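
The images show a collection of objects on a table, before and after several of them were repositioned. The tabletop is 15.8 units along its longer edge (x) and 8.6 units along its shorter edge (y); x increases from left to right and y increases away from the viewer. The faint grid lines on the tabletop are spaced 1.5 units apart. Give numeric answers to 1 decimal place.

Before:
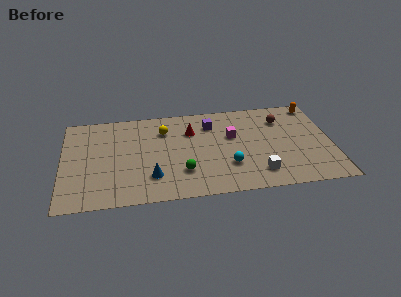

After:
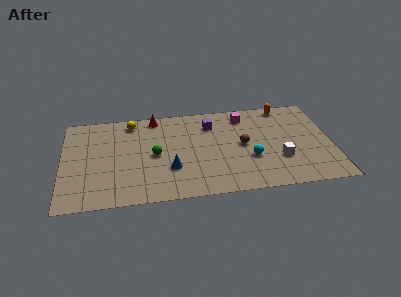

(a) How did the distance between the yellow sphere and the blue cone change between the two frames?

+0.8

Before: roughly 4.3 units apart; after: 5.1. That's 0.8 units further apart.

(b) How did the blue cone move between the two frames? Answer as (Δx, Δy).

(1.1, 0.6)

The blue cone started near (5.2, 2.2) and ended near (6.3, 2.8).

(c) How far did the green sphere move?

2.4

The green sphere was near (7.0, 2.4) before and (5.4, 4.2) after, so it travelled √(1.6² + 1.8²) ≈ 2.4 units.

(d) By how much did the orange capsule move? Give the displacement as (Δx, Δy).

(-1.8, 0.1)

The orange capsule started near (15.0, 7.6) and ended near (13.2, 7.7).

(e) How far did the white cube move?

1.7

The white cube moved from about (11.4, 1.7) to (12.7, 2.8), a distance of √(1.3² + 1.1²) ≈ 1.7.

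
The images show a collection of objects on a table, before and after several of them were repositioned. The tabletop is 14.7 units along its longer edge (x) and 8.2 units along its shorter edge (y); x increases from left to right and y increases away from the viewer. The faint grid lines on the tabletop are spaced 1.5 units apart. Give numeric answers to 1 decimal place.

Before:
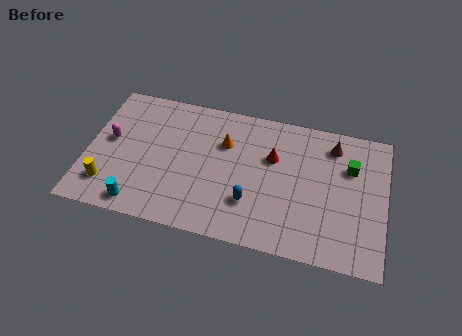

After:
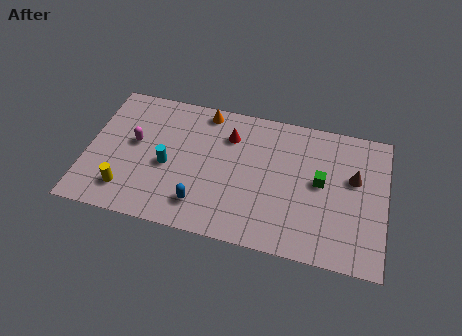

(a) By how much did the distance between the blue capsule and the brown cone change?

+2.3

They were about 5.7 units apart before and 8.0 after — 2.3 units further apart.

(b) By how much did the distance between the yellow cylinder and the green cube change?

-2.5

Before: roughly 12.3 units apart; after: 9.8. That's 2.5 units closer together.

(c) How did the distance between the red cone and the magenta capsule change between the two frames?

-3.2

Before: roughly 8.0 units apart; after: 4.8. That's 3.2 units closer together.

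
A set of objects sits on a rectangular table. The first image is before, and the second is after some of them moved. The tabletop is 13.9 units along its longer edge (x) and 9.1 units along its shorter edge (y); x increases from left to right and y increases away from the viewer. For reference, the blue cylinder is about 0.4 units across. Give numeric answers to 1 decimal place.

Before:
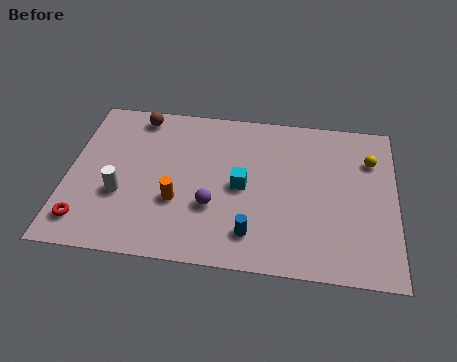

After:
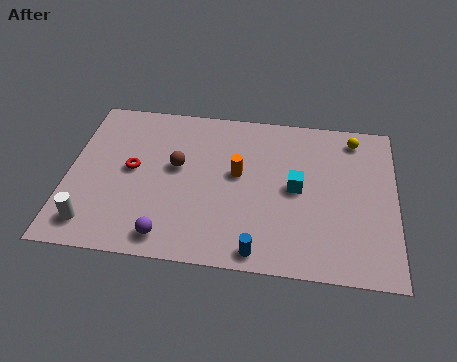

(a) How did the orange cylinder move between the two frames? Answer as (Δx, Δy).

(2.5, 1.9)

The orange cylinder started near (4.7, 3.2) and ended near (7.2, 5.1).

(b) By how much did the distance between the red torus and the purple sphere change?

-1.5

They were about 5.5 units apart before and 4.0 after — 1.5 units closer together.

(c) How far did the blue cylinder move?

0.9

From (7.9, 1.8) to (8.2, 0.9), the blue cylinder covered √(0.3² + 0.9²) ≈ 0.9 units.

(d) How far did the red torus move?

3.7

The red torus was near (0.9, 1.6) before and (2.7, 4.8) after, so it travelled √(1.8² + 3.2²) ≈ 3.7 units.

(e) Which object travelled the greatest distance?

the red torus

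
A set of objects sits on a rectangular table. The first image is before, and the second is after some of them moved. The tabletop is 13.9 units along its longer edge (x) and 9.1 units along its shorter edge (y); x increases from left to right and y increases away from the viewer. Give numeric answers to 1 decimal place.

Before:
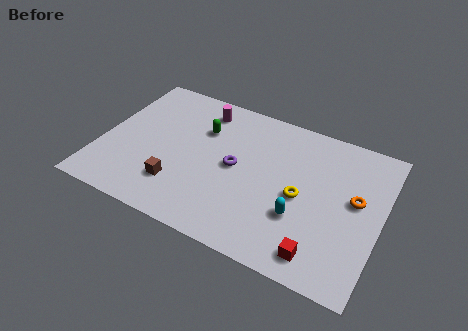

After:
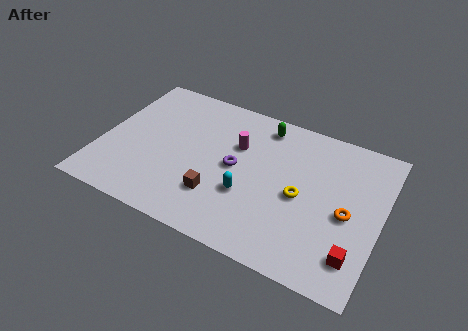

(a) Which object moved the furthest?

the green capsule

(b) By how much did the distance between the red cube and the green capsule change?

-0.3

The distance was about 8.2 in the first image and 7.9 in the second, so they moved 0.3 units closer together.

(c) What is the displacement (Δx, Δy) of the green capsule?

(2.9, 1.5)

From the two frames, the green capsule sits at roughly (4.8, 6.3) before and (7.7, 7.8) after.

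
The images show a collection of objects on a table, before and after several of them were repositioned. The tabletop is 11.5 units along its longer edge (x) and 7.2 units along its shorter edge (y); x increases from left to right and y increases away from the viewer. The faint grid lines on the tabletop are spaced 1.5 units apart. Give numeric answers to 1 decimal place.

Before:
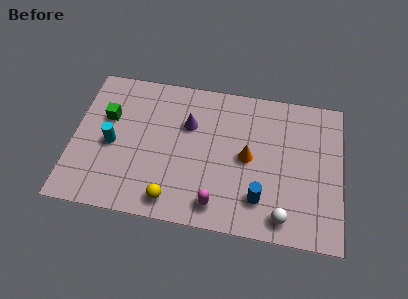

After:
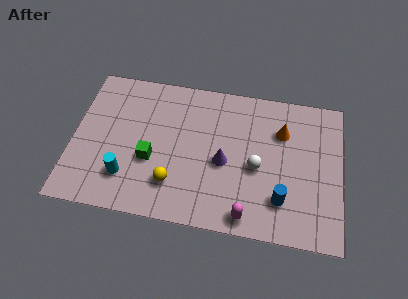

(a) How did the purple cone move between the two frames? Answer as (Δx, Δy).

(1.6, -1.6)

The purple cone was at about (4.9, 4.8) and moved to about (6.5, 3.2).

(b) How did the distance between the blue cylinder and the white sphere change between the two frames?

+0.6

Before: roughly 1.2 units apart; after: 1.8. That's 0.6 units further apart.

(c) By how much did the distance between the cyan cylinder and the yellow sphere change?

-1.5

They were about 3.5 units apart before and 2.0 after — 1.5 units closer together.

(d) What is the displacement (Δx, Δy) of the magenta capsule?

(1.3, -0.3)

From the two frames, the magenta capsule sits at roughly (6.3, 1.1) before and (7.6, 0.8) after.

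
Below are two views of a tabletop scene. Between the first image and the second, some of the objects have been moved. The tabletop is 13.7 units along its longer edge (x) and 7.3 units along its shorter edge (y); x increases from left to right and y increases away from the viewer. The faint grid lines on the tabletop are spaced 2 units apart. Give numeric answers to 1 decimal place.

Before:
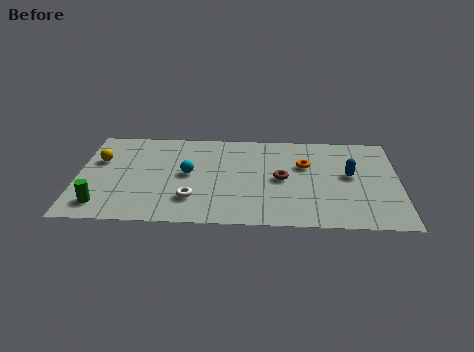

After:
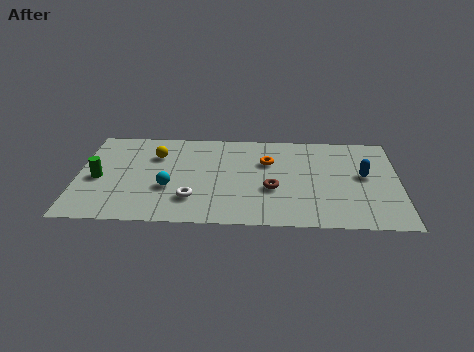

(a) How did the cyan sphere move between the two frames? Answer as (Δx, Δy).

(-0.8, -1.1)

The cyan sphere was at about (4.7, 3.8) and moved to about (3.9, 2.7).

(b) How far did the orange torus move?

1.6

The orange torus was near (9.7, 4.7) before and (8.1, 4.9) after, so it travelled √(1.6² + 0.2²) ≈ 1.6 units.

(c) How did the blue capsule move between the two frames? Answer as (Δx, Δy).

(0.6, 0.0)

The blue capsule started near (11.6, 4.0) and ended near (12.2, 4.0).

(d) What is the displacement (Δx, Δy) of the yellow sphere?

(2.4, 0.5)

From the two frames, the yellow sphere sits at roughly (0.9, 4.7) before and (3.3, 5.2) after.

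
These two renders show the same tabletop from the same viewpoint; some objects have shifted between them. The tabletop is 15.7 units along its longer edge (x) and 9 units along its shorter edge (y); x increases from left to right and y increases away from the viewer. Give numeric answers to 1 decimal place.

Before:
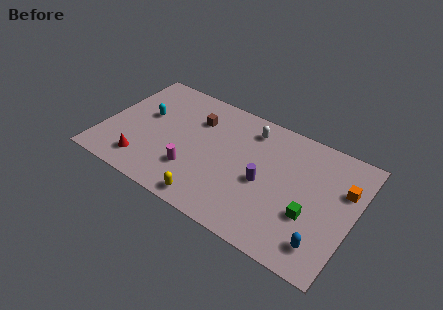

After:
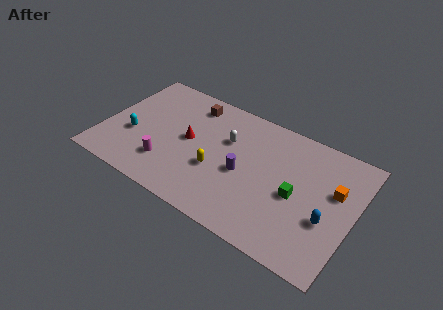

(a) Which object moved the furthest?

the red cone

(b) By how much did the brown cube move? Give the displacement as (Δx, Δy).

(-0.5, 1.0)

From the two frames, the brown cube sits at roughly (5.5, 6.5) before and (5.0, 7.5) after.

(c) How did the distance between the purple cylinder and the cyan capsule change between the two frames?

-0.9

Before: roughly 7.9 units apart; after: 7.0. That's 0.9 units closer together.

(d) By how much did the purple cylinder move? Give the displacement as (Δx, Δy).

(-1.3, 0.0)

The purple cylinder started near (10.2, 4.0) and ended near (8.9, 4.0).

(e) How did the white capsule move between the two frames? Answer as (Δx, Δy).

(-1.2, -1.5)

The white capsule started near (8.8, 7.4) and ended near (7.6, 5.9).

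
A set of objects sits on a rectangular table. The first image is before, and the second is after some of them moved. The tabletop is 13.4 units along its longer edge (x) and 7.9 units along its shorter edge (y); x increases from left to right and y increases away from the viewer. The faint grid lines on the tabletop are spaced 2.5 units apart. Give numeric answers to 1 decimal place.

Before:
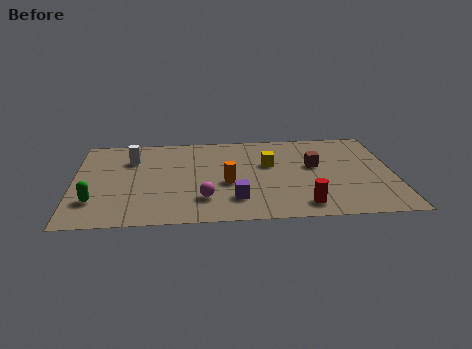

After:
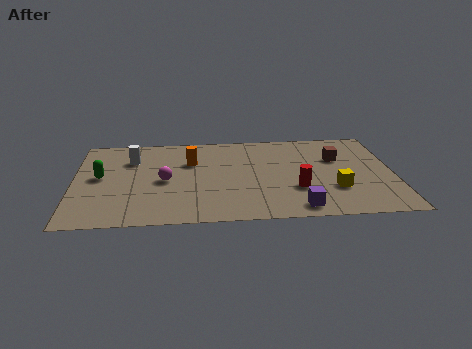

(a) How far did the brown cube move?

1.2

From (10.1, 4.6) to (11.1, 5.2), the brown cube covered √(1.0² + 0.6²) ≈ 1.2 units.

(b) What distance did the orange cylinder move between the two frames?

2.5

The orange cylinder moved from about (6.4, 3.3) to (4.9, 5.3), a distance of √(1.5² + 2.0²) ≈ 2.5.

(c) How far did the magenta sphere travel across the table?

2.3

The magenta sphere moved from about (5.4, 2.0) to (3.8, 3.7), a distance of √(1.6² + 1.7²) ≈ 2.3.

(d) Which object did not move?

the white cylinder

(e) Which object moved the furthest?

the yellow cube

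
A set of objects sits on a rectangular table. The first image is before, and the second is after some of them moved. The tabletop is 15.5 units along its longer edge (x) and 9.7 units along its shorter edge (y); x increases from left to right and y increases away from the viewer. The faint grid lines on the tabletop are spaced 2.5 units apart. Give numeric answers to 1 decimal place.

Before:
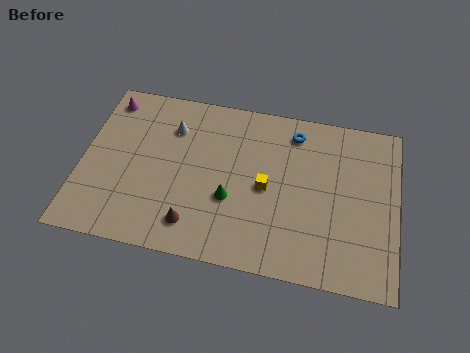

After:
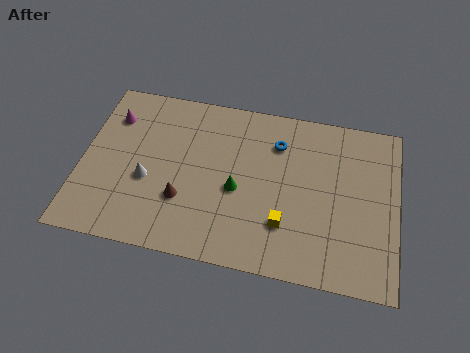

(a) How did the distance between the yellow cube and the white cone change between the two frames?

+1.4

Before: roughly 5.5 units apart; after: 6.9. That's 1.4 units further apart.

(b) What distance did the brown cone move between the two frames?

1.4

From (5.7, 1.8) to (5.1, 3.1), the brown cone covered √(0.6² + 1.3²) ≈ 1.4 units.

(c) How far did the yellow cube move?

2.1

From (9.1, 4.6) to (10.1, 2.7), the yellow cube covered √(1.0² + 1.9²) ≈ 2.1 units.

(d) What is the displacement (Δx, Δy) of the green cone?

(0.3, 0.6)

The green cone started near (7.4, 3.6) and ended near (7.7, 4.2).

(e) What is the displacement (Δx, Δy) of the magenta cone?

(0.3, -1.0)

The magenta cone was at about (1.0, 8.3) and moved to about (1.3, 7.3).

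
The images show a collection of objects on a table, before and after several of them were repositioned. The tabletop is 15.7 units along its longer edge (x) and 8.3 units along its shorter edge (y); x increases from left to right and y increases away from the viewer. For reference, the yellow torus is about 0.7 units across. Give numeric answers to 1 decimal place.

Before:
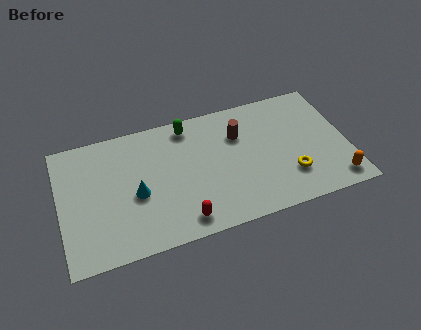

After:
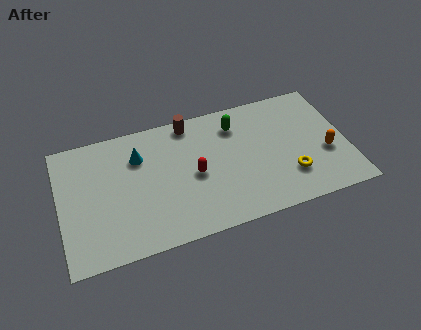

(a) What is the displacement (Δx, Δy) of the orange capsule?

(-0.3, 2.0)

From the two frames, the orange capsule sits at roughly (14.8, 1.2) before and (14.5, 3.2) after.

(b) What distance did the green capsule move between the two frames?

2.7

The green capsule was near (7.2, 7.2) before and (9.8, 6.5) after, so it travelled √(2.6² + 0.7²) ≈ 2.7 units.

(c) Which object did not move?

the yellow torus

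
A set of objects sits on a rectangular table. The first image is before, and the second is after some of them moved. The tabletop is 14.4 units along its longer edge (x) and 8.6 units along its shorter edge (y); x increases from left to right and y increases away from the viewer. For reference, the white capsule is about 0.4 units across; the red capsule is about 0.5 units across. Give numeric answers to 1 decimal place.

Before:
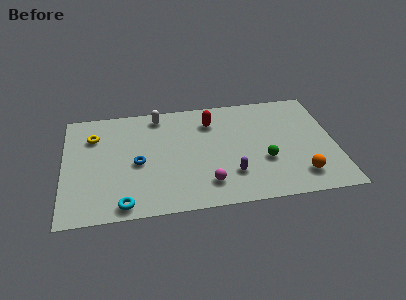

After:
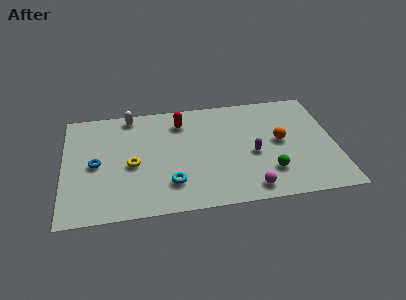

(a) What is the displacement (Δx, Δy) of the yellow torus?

(2.0, -2.5)

From the two frames, the yellow torus sits at roughly (1.6, 6.3) before and (3.6, 3.8) after.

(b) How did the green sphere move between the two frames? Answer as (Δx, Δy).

(0.2, -0.9)

The green sphere was at about (10.6, 3.1) and moved to about (10.8, 2.2).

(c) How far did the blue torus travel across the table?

2.2

The blue torus was near (3.9, 3.9) before and (1.7, 4.1) after, so it travelled √(2.2² + 0.2²) ≈ 2.2 units.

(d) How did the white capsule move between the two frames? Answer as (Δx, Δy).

(-1.5, 0.2)

The white capsule started near (5.1, 7.5) and ended near (3.6, 7.7).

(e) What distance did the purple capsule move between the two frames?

1.8

From (8.8, 2.3) to (10.0, 3.7), the purple capsule covered √(1.2² + 1.4²) ≈ 1.8 units.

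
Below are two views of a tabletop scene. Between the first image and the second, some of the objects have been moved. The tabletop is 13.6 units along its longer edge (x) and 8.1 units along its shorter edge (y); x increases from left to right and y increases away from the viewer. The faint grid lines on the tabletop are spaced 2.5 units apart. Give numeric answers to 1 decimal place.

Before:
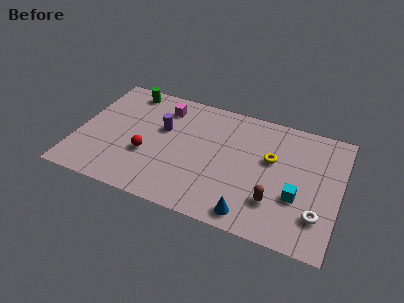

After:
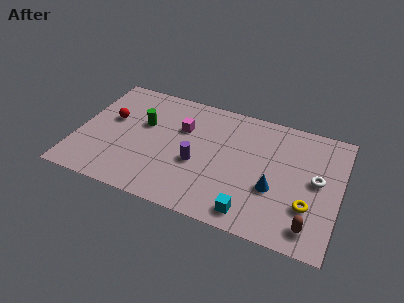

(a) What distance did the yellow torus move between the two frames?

3.2

From (10.0, 4.9) to (12.1, 2.5), the yellow torus covered √(2.1² + 2.4²) ≈ 3.2 units.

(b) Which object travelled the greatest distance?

the yellow torus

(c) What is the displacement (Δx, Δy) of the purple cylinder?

(2.0, -1.7)

The purple cylinder was at about (4.3, 5.0) and moved to about (6.3, 3.3).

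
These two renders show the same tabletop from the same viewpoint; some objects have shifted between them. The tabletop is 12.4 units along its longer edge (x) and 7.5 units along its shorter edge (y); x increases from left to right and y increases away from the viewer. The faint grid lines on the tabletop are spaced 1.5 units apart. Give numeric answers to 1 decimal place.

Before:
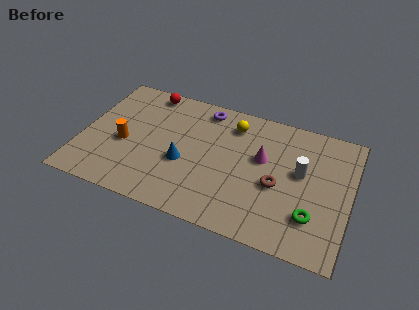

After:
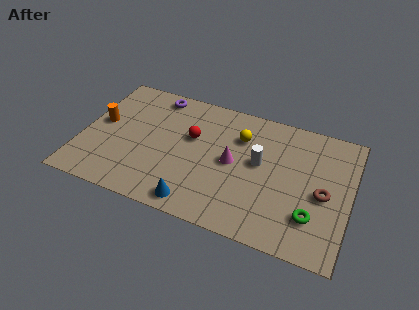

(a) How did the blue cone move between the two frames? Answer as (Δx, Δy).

(0.8, -2.1)

The blue cone started near (4.8, 3.0) and ended near (5.6, 0.9).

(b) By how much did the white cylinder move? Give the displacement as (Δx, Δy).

(-1.9, -0.1)

From the two frames, the white cylinder sits at roughly (10.1, 4.3) before and (8.2, 4.2) after.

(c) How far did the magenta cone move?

1.5

The magenta cone moved from about (8.3, 4.5) to (7.0, 3.8), a distance of √(1.3² + 0.7²) ≈ 1.5.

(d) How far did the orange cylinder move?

1.5

The orange cylinder moved from about (2.0, 3.2) to (0.8, 4.1), a distance of √(1.2² + 0.9²) ≈ 1.5.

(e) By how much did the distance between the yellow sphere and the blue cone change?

+1.2

Before: roughly 3.6 units apart; after: 4.8. That's 1.2 units further apart.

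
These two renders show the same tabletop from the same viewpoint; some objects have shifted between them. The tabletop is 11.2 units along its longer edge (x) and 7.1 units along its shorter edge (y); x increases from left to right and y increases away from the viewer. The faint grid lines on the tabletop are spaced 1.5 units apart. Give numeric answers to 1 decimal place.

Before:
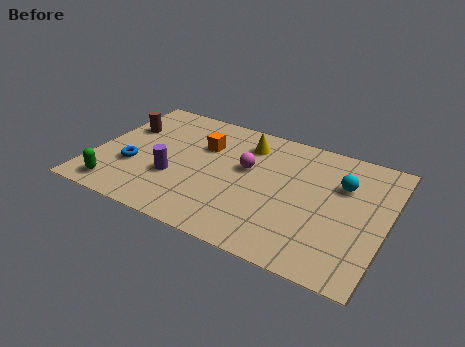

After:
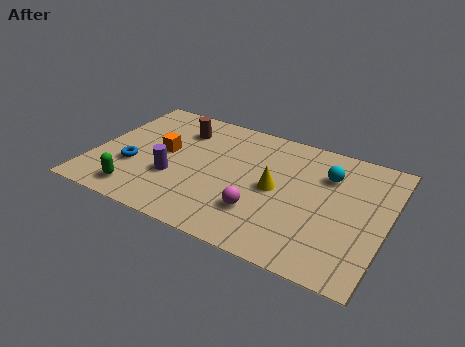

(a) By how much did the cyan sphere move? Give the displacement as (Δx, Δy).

(-0.6, 0.3)

The cyan sphere was at about (9.4, 4.8) and moved to about (8.8, 5.1).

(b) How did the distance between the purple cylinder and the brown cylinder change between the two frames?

-0.3

Before: roughly 3.2 units apart; after: 2.9. That's 0.3 units closer together.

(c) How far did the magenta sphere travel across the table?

2.3

From (5.8, 4.2) to (6.6, 2.0), the magenta sphere covered √(0.8² + 2.2²) ≈ 2.3 units.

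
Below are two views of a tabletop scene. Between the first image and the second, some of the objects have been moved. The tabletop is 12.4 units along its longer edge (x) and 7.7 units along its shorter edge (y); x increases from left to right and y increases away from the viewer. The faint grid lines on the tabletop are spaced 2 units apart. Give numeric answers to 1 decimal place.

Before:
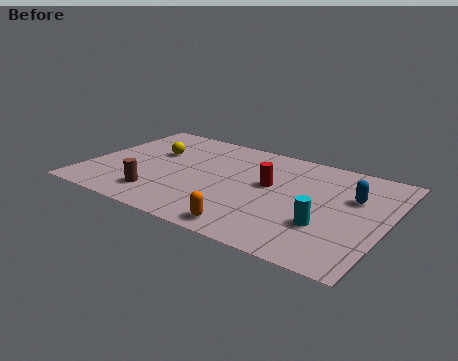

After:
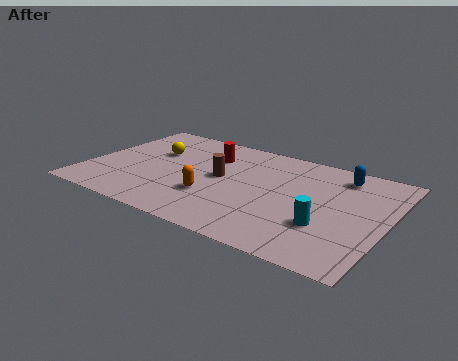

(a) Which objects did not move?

the yellow sphere and the cyan cylinder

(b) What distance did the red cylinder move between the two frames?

3.0

From (7.5, 4.4) to (4.8, 5.6), the red cylinder covered √(2.7² + 1.2²) ≈ 3.0 units.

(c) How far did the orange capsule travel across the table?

2.5

The orange capsule moved from about (7.3, 0.9) to (5.4, 2.5), a distance of √(1.9² + 1.6²) ≈ 2.5.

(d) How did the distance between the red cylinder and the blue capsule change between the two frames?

+2.0

Before: roughly 3.5 units apart; after: 5.5. That's 2.0 units further apart.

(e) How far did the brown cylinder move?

3.3

From (3.3, 1.6) to (5.5, 4.1), the brown cylinder covered √(2.2² + 2.5²) ≈ 3.3 units.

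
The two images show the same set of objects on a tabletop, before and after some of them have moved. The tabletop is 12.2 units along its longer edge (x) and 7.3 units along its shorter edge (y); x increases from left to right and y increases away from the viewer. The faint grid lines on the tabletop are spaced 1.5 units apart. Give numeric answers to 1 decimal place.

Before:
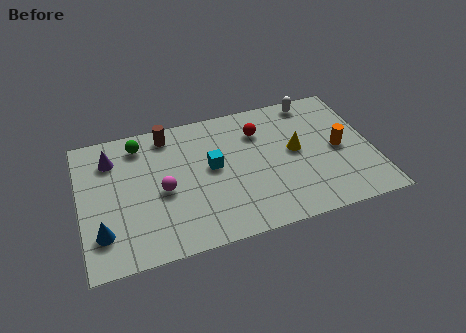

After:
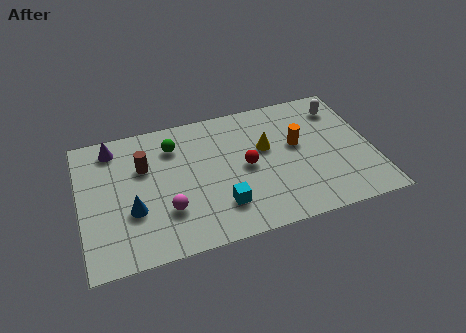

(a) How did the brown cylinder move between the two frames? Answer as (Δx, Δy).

(-1.1, -1.5)

From the two frames, the brown cylinder sits at roughly (3.8, 6.3) before and (2.7, 4.8) after.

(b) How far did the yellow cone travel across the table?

1.3

From (9.0, 3.9) to (7.8, 4.4), the yellow cone covered √(1.2² + 0.5²) ≈ 1.3 units.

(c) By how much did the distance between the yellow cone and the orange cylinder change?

-0.5

The distance was about 1.8 in the first image and 1.3 in the second, so they moved 0.5 units closer together.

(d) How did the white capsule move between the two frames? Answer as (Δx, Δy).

(1.1, -0.7)

From the two frames, the white capsule sits at roughly (10.0, 6.5) before and (11.1, 5.8) after.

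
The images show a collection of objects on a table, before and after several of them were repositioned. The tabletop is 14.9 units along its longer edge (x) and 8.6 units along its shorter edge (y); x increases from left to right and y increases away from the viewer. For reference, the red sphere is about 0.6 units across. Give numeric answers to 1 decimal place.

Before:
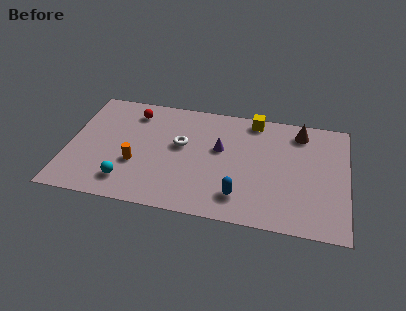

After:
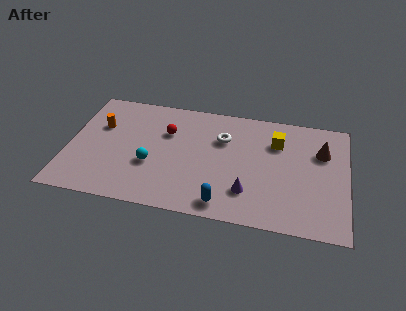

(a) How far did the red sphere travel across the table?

2.2

The red sphere moved from about (3.3, 7.0) to (5.2, 5.8), a distance of √(1.9² + 1.2²) ≈ 2.2.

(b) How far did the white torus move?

2.4

The white torus was near (6.0, 5.0) before and (8.2, 5.9) after, so it travelled √(2.2² + 0.9²) ≈ 2.4 units.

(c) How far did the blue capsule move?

1.1

The blue capsule was near (9.3, 1.8) before and (8.5, 1.1) after, so it travelled √(0.8² + 0.7²) ≈ 1.1 units.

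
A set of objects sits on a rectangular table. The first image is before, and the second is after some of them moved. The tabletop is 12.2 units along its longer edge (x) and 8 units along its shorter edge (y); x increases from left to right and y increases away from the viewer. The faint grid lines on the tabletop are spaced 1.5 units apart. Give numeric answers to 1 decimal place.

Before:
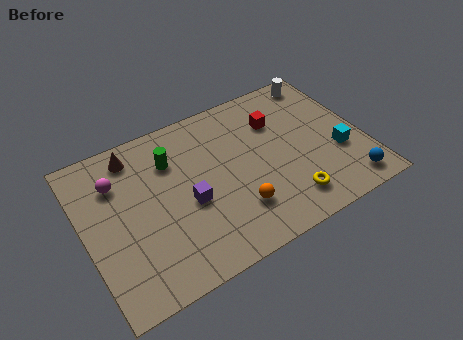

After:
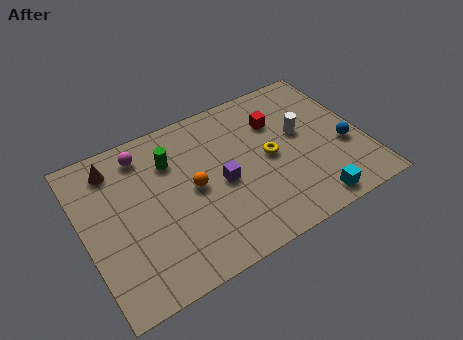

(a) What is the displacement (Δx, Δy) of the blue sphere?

(0.2, 2.0)

The blue sphere started near (11.1, 1.1) and ended near (11.3, 3.1).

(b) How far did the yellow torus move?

2.5

The yellow torus was near (8.5, 1.5) before and (8.1, 4.0) after, so it travelled √(0.4² + 2.5²) ≈ 2.5 units.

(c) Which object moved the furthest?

the white cylinder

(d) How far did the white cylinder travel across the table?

2.9

The white cylinder moved from about (11.0, 7.1) to (9.6, 4.6), a distance of √(1.4² + 2.5²) ≈ 2.9.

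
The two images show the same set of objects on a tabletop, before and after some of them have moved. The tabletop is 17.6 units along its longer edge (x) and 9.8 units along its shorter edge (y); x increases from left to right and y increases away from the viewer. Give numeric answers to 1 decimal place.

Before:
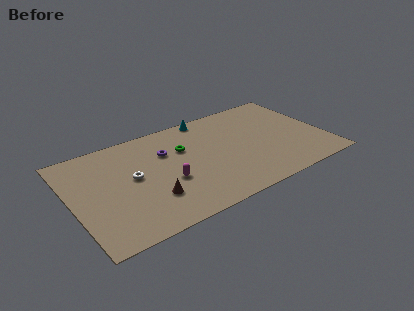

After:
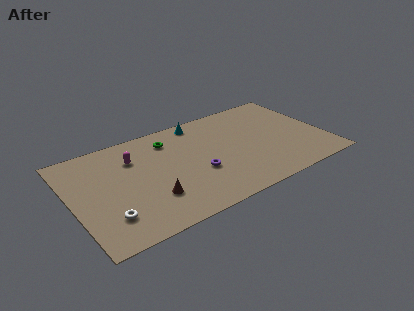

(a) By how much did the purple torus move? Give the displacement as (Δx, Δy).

(1.8, -3.0)

The purple torus started near (6.7, 6.7) and ended near (8.5, 3.7).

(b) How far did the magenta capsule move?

3.8

From (6.4, 3.8) to (4.5, 7.1), the magenta capsule covered √(1.9² + 3.3²) ≈ 3.8 units.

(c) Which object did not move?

the brown cone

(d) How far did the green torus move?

1.5

The green torus was near (7.9, 6.5) before and (7.1, 7.8) after, so it travelled √(0.8² + 1.3²) ≈ 1.5 units.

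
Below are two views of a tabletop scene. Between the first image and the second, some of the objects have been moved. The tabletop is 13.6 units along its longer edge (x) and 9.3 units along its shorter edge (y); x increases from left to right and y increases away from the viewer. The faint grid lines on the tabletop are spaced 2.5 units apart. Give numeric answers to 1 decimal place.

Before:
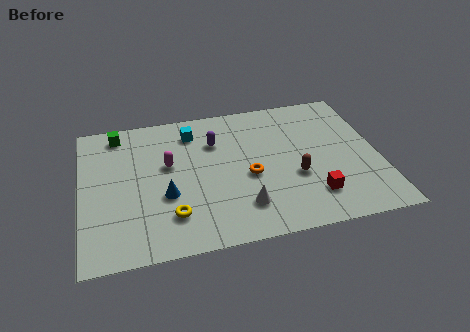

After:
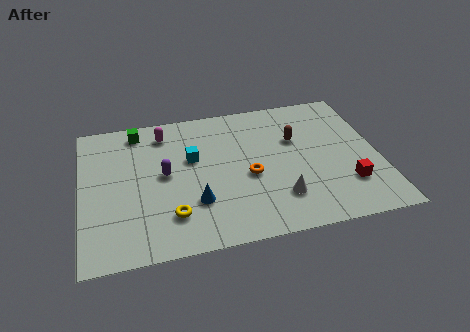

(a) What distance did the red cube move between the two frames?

1.6

The red cube moved from about (10.4, 2.1) to (12.0, 2.5), a distance of √(1.6² + 0.4²) ≈ 1.6.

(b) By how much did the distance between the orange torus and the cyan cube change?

-1.2

They were about 4.2 units apart before and 3.0 after — 1.2 units closer together.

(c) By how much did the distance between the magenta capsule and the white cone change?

+2.7

They were about 4.7 units apart before and 7.4 after — 2.7 units further apart.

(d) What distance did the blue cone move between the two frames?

1.5

The blue cone was near (3.8, 3.5) before and (5.1, 2.8) after, so it travelled √(1.3² + 0.7²) ≈ 1.5 units.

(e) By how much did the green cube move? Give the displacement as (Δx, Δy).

(0.9, 0.0)

From the two frames, the green cube sits at roughly (1.8, 8.1) before and (2.7, 8.1) after.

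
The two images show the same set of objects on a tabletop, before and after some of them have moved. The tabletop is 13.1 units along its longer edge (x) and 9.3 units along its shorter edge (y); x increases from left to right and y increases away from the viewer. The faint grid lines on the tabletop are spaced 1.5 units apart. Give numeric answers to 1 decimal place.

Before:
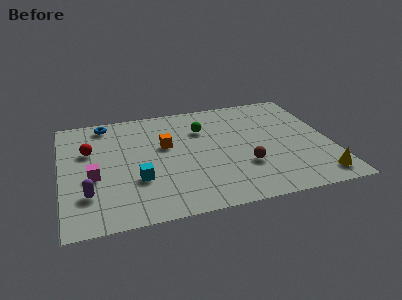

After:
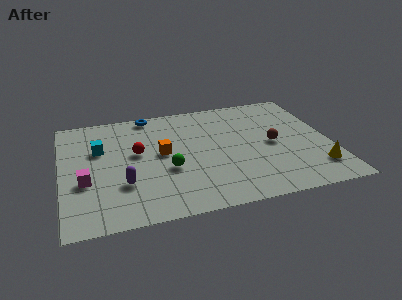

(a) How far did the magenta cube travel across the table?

0.5

From (1.5, 3.8) to (1.1, 3.5), the magenta cube covered √(0.4² + 0.3²) ≈ 0.5 units.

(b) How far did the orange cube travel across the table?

0.6

From (5.1, 5.6) to (4.9, 5.0), the orange cube covered √(0.2² + 0.6²) ≈ 0.6 units.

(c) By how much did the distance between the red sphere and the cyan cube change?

-1.7

The distance was about 3.6 in the first image and 1.9 in the second, so they moved 1.7 units closer together.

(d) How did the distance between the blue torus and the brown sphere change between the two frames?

-1.3

They were about 8.3 units apart before and 7.0 after — 1.3 units closer together.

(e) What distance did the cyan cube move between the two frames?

3.4

The cyan cube was near (3.6, 3.1) before and (1.9, 6.0) after, so it travelled √(1.7² + 2.9²) ≈ 3.4 units.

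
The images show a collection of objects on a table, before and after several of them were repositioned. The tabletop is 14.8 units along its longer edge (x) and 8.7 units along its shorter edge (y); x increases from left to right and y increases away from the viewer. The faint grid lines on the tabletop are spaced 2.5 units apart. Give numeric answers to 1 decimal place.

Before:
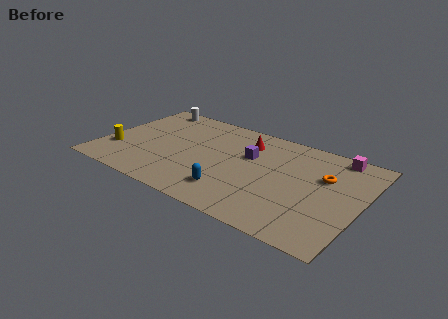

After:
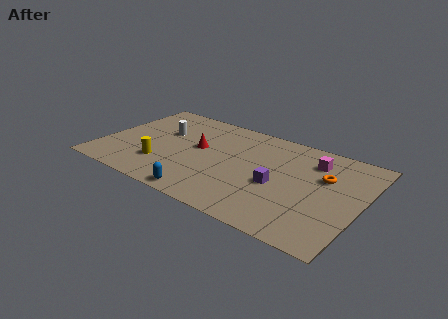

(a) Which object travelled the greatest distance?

the red cone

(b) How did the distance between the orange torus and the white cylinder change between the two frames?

-1.5

The distance was about 10.9 in the first image and 9.4 in the second, so they moved 1.5 units closer together.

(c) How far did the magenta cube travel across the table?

1.6

The magenta cube moved from about (13.0, 7.8) to (11.8, 6.7), a distance of √(1.2² + 1.1²) ≈ 1.6.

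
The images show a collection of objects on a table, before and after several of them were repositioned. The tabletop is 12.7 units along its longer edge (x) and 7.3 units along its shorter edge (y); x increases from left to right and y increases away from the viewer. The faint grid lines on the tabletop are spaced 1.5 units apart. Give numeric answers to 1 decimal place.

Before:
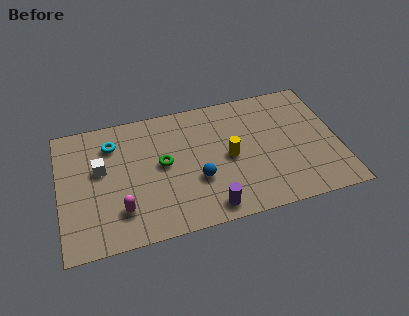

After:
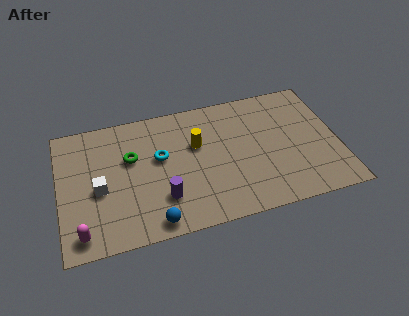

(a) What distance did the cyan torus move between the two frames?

2.5

The cyan torus moved from about (2.5, 5.6) to (4.6, 4.3), a distance of √(2.1² + 1.3²) ≈ 2.5.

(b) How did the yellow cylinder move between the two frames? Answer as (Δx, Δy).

(-1.4, 1.1)

From the two frames, the yellow cylinder sits at roughly (7.7, 3.5) before and (6.3, 4.6) after.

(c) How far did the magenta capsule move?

2.0

The magenta capsule moved from about (2.7, 1.8) to (0.9, 1.0), a distance of √(1.8² + 0.8²) ≈ 2.0.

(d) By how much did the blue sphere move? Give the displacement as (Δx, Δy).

(-2.1, -1.8)

The blue sphere was at about (6.2, 2.6) and moved to about (4.1, 0.8).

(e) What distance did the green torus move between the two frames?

1.6

The green torus moved from about (4.7, 3.9) to (3.3, 4.6), a distance of √(1.4² + 0.7²) ≈ 1.6.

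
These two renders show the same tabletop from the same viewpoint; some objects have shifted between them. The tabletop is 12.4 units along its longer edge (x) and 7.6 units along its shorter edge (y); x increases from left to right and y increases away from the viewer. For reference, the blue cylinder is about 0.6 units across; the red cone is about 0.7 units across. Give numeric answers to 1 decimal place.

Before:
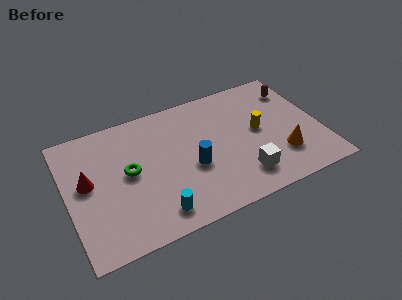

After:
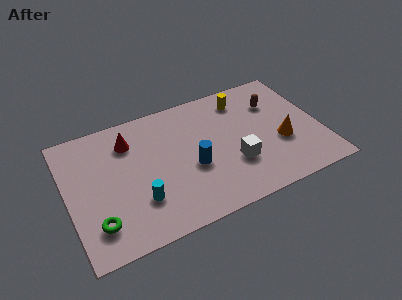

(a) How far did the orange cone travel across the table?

0.8

From (10.3, 2.1) to (10.4, 2.9), the orange cone covered √(0.1² + 0.8²) ≈ 0.8 units.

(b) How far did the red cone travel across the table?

2.7

The red cone moved from about (1.0, 4.2) to (3.2, 5.8), a distance of √(2.2² + 1.6²) ≈ 2.7.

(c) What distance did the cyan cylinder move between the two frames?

1.2

The cyan cylinder moved from about (4.0, 1.2) to (3.3, 2.2), a distance of √(0.7² + 1.0²) ≈ 1.2.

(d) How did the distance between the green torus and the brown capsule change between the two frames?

+1.2

The distance was about 8.7 in the first image and 9.9 in the second, so they moved 1.2 units further apart.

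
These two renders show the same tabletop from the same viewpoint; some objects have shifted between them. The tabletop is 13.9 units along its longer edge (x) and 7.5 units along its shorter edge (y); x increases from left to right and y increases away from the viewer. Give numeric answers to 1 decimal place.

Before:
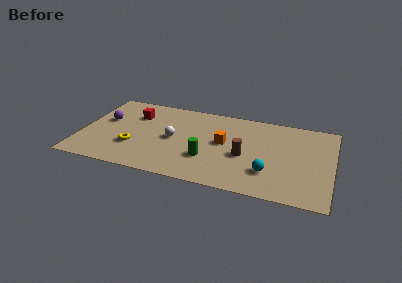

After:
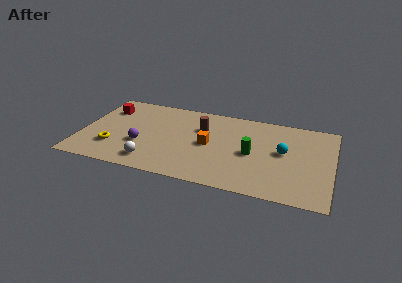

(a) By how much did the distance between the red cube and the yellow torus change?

+0.6

Before: roughly 3.0 units apart; after: 3.6. That's 0.6 units further apart.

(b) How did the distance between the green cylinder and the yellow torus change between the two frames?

+3.6

Before: roughly 4.1 units apart; after: 7.7. That's 3.6 units further apart.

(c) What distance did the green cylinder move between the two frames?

2.6

From (7.1, 2.4) to (9.5, 3.5), the green cylinder covered √(2.4² + 1.1²) ≈ 2.6 units.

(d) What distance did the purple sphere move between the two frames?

2.8

From (1.2, 4.5) to (3.4, 2.7), the purple sphere covered √(2.2² + 1.8²) ≈ 2.8 units.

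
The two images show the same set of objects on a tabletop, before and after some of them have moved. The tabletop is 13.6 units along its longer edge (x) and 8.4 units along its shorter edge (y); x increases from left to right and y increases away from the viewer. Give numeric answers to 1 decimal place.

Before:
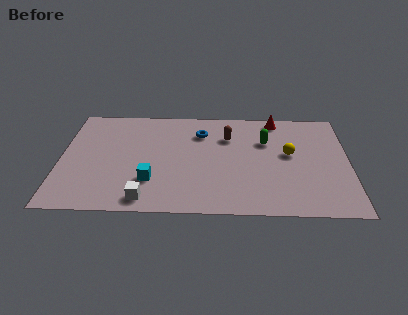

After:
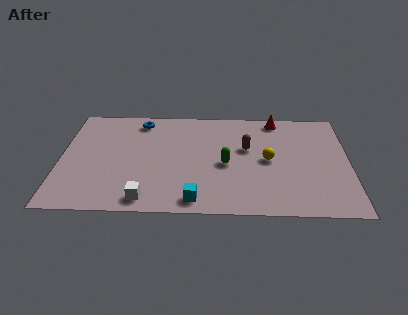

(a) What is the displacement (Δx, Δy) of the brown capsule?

(0.9, -0.9)

From the two frames, the brown capsule sits at roughly (7.9, 6.0) before and (8.8, 5.1) after.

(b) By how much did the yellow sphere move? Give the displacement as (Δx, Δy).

(-1.0, -0.5)

The yellow sphere was at about (10.8, 4.7) and moved to about (9.8, 4.2).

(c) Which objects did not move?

the red cone and the white cube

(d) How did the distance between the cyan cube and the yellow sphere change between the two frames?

-2.2

They were about 6.9 units apart before and 4.7 after — 2.2 units closer together.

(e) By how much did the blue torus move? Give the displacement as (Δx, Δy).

(-2.9, 0.9)

The blue torus started near (6.6, 6.3) and ended near (3.7, 7.2).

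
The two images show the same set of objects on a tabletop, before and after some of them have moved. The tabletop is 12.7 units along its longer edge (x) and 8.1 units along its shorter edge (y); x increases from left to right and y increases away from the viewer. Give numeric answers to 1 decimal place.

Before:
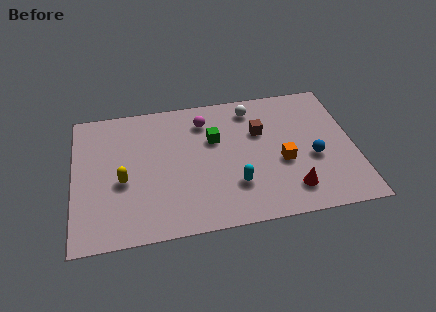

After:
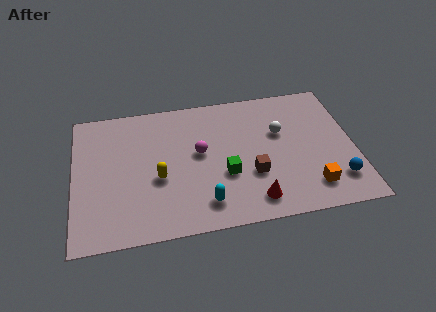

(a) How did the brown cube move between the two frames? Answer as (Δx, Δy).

(-0.5, -2.5)

The brown cube was at about (8.5, 5.3) and moved to about (8.0, 2.8).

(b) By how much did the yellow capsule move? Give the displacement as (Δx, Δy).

(1.6, -0.1)

From the two frames, the yellow capsule sits at roughly (2.2, 3.4) before and (3.8, 3.3) after.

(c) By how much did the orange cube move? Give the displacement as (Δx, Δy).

(1.2, -1.7)

The orange cube was at about (9.4, 3.3) and moved to about (10.6, 1.6).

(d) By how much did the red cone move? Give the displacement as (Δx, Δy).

(-1.7, -0.3)

The red cone was at about (9.7, 1.6) and moved to about (8.0, 1.3).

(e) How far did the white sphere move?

2.1

From (8.2, 6.8) to (9.4, 5.1), the white sphere covered √(1.2² + 1.7²) ≈ 2.1 units.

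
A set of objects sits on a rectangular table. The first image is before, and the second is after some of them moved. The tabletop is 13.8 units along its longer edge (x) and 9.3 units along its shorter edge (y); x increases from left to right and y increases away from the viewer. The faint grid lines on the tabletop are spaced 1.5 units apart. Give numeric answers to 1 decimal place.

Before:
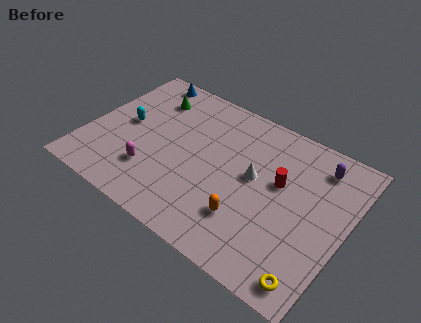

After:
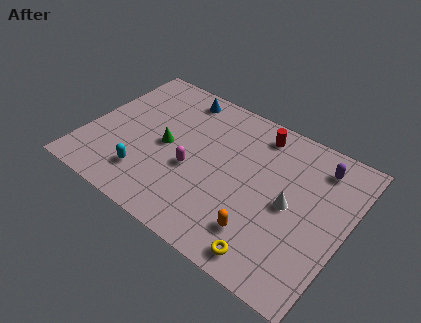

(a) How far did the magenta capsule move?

2.4

The magenta capsule was near (3.8, 2.5) before and (5.8, 3.8) after, so it travelled √(2.0² + 1.3²) ≈ 2.4 units.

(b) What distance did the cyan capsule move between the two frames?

3.2

From (1.9, 4.8) to (3.6, 2.1), the cyan capsule covered √(1.7² + 2.7²) ≈ 3.2 units.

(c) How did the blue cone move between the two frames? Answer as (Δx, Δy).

(2.1, -0.3)

From the two frames, the blue cone sits at roughly (2.1, 8.4) before and (4.2, 8.1) after.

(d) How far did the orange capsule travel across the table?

0.9

The orange capsule moved from about (9.0, 2.5) to (9.8, 2.1), a distance of √(0.8² + 0.4²) ≈ 0.9.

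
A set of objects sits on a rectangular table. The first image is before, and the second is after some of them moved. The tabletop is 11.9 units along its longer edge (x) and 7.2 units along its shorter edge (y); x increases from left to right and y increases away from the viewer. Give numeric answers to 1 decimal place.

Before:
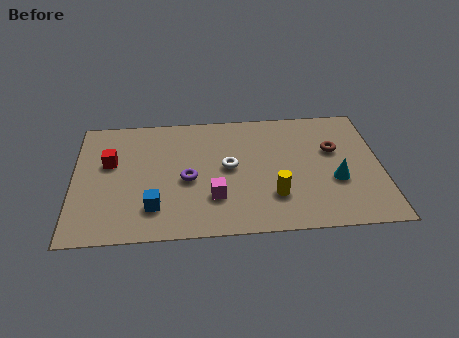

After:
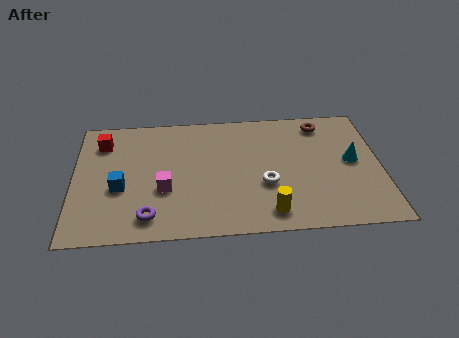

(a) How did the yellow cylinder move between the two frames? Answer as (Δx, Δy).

(-0.2, -0.9)

From the two frames, the yellow cylinder sits at roughly (7.7, 2.0) before and (7.5, 1.1) after.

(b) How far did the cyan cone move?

1.3

The cyan cone moved from about (10.1, 2.7) to (10.8, 3.8), a distance of √(0.7² + 1.1²) ≈ 1.3.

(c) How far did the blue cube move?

1.8

The blue cube moved from about (3.1, 1.7) to (1.8, 2.9), a distance of √(1.3² + 1.2²) ≈ 1.8.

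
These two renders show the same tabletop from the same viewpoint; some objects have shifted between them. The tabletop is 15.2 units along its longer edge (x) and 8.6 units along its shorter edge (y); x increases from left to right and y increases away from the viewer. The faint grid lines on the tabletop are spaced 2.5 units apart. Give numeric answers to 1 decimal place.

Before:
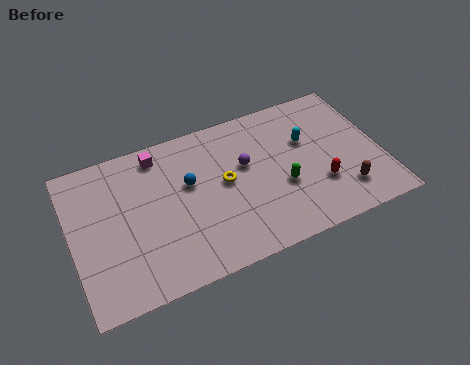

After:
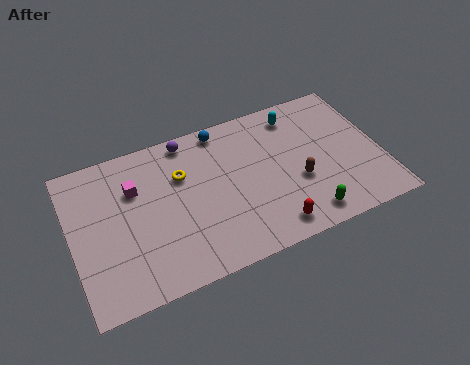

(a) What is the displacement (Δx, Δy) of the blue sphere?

(1.9, 2.5)

The blue sphere started near (5.8, 5.2) and ended near (7.7, 7.7).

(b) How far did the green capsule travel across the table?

2.3

The green capsule was near (10.2, 3.3) before and (11.1, 1.2) after, so it travelled √(0.9² + 2.1²) ≈ 2.3 units.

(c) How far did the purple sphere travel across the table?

3.6

The purple sphere was near (8.6, 5.2) before and (6.0, 7.7) after, so it travelled √(2.6² + 2.5²) ≈ 3.6 units.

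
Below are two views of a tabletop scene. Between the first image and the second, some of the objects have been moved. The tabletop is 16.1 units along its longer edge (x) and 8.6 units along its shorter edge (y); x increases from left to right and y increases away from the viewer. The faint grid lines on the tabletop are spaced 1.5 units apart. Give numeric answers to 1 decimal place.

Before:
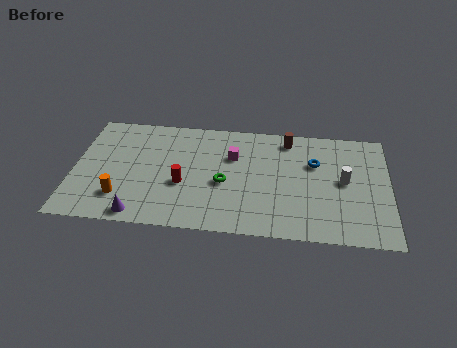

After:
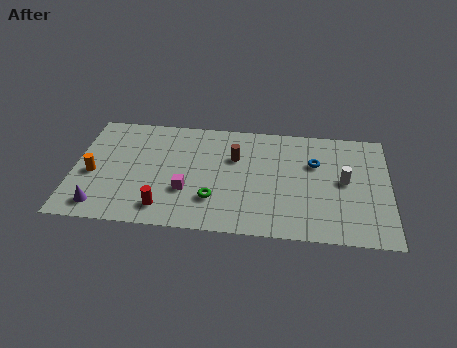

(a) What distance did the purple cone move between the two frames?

2.0

The purple cone moved from about (3.5, 0.9) to (1.5, 1.3), a distance of √(2.0² + 0.4²) ≈ 2.0.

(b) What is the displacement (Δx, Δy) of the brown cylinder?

(-2.7, -1.7)

The brown cylinder was at about (10.9, 7.4) and moved to about (8.2, 5.7).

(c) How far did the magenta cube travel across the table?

3.7

The magenta cube was near (8.1, 5.8) before and (5.8, 2.9) after, so it travelled √(2.3² + 2.9²) ≈ 3.7 units.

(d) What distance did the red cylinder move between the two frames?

2.1

The red cylinder was near (5.6, 3.4) before and (4.7, 1.5) after, so it travelled √(0.9² + 1.9²) ≈ 2.1 units.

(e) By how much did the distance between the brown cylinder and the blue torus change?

+1.9

They were about 2.2 units apart before and 4.1 after — 1.9 units further apart.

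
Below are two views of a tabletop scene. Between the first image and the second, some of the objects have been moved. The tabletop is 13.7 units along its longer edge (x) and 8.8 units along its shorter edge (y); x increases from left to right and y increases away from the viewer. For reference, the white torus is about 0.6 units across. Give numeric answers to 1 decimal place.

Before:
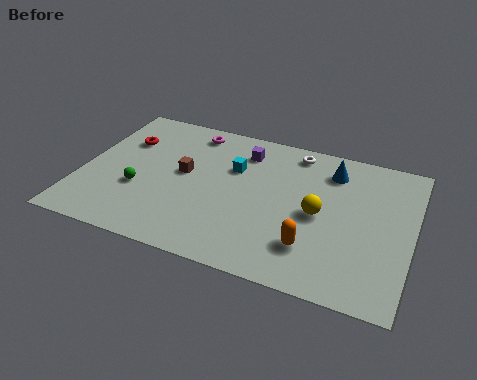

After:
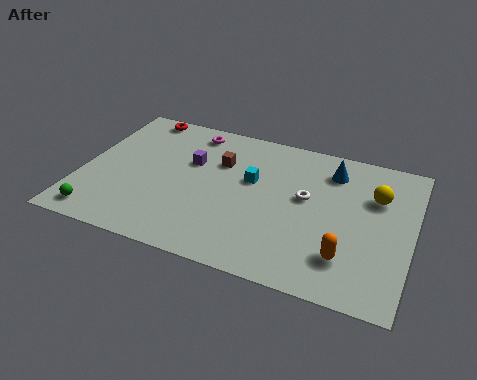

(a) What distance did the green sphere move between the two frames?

2.5

The green sphere moved from about (2.5, 3.2) to (1.1, 1.1), a distance of √(1.4² + 2.1²) ≈ 2.5.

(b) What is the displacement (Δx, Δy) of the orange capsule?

(1.4, -0.1)

The orange capsule was at about (9.8, 2.2) and moved to about (11.2, 2.1).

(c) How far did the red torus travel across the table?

1.9

The red torus moved from about (1.5, 6.1) to (1.9, 8.0), a distance of √(0.4² + 1.9²) ≈ 1.9.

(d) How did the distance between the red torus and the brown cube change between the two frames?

+1.2

The distance was about 3.0 in the first image and 4.2 in the second, so they moved 1.2 units further apart.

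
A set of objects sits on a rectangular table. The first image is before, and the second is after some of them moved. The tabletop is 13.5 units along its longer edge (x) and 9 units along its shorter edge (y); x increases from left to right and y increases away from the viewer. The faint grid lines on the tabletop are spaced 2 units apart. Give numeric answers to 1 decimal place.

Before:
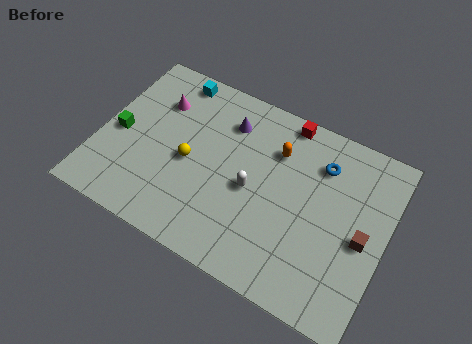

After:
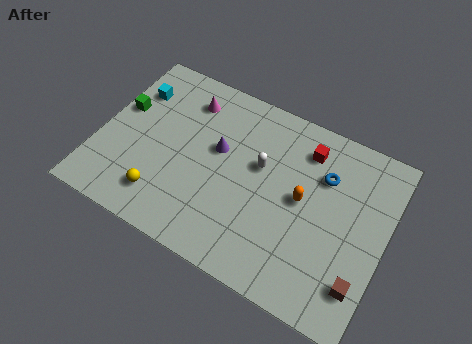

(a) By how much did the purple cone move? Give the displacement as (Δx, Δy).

(-0.2, -1.6)

From the two frames, the purple cone sits at roughly (5.7, 6.9) before and (5.5, 5.3) after.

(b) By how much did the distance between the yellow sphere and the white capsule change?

+2.5

They were about 3.0 units apart before and 5.5 after — 2.5 units further apart.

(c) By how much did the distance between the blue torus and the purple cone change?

+0.5

They were about 4.5 units apart before and 5.0 after — 0.5 units further apart.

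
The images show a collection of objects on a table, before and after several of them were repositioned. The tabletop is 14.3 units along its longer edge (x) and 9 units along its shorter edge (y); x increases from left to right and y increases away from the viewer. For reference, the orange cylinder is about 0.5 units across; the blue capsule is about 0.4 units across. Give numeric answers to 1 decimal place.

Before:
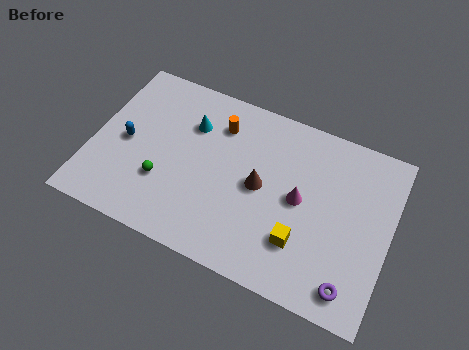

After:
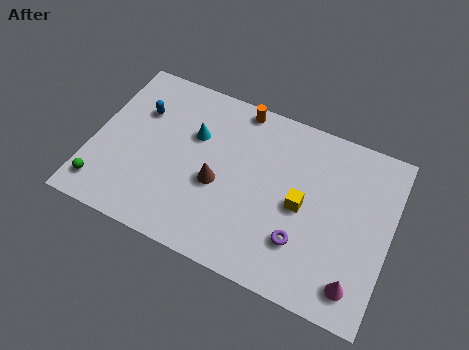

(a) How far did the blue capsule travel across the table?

1.9

The blue capsule was near (1.6, 4.3) before and (2.0, 6.2) after, so it travelled √(0.4² + 1.9²) ≈ 1.9 units.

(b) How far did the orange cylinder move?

1.5

The orange cylinder moved from about (5.8, 6.9) to (6.6, 8.2), a distance of √(0.8² + 1.3²) ≈ 1.5.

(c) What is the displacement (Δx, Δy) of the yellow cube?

(-0.2, 1.8)

From the two frames, the yellow cube sits at roughly (10.3, 2.5) before and (10.1, 4.3) after.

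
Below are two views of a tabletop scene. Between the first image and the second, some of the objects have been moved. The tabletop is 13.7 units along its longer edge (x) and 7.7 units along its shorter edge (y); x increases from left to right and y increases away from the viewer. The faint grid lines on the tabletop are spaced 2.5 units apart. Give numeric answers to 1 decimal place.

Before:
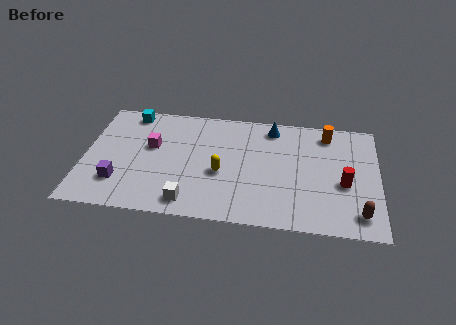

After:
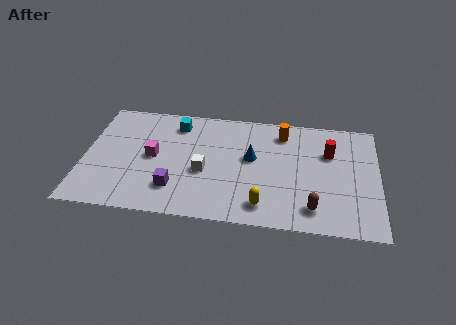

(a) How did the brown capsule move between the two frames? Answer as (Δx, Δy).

(-2.1, 0.1)

The brown capsule started near (12.8, 1.3) and ended near (10.7, 1.4).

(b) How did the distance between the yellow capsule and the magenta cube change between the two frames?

+2.2

Before: roughly 3.6 units apart; after: 5.8. That's 2.2 units further apart.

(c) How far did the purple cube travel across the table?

2.6

From (1.7, 2.0) to (4.3, 1.9), the purple cube covered √(2.6² + 0.1²) ≈ 2.6 units.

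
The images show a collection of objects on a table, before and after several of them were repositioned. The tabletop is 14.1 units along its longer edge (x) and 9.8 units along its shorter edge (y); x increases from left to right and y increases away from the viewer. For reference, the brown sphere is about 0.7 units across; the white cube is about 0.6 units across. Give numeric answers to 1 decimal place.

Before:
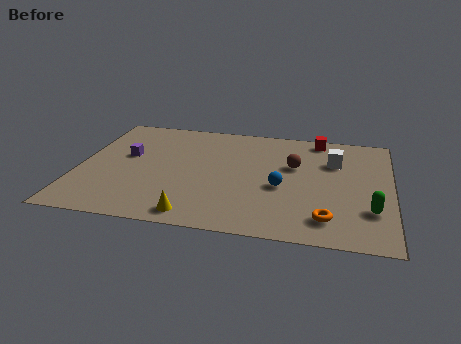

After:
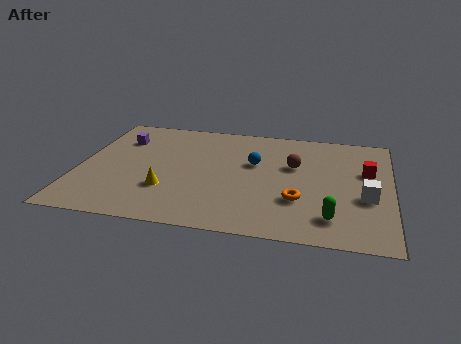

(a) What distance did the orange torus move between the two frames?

1.8

The orange torus was near (11.3, 1.8) before and (10.0, 3.1) after, so it travelled √(1.3² + 1.3²) ≈ 1.8 units.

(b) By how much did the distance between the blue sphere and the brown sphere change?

-0.3

Before: roughly 2.1 units apart; after: 1.8. That's 0.3 units closer together.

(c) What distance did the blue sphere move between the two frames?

2.3

The blue sphere was near (9.2, 4.1) before and (7.9, 6.0) after, so it travelled √(1.3² + 1.9²) ≈ 2.3 units.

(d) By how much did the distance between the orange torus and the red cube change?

-2.8

The distance was about 7.0 in the first image and 4.2 in the second, so they moved 2.8 units closer together.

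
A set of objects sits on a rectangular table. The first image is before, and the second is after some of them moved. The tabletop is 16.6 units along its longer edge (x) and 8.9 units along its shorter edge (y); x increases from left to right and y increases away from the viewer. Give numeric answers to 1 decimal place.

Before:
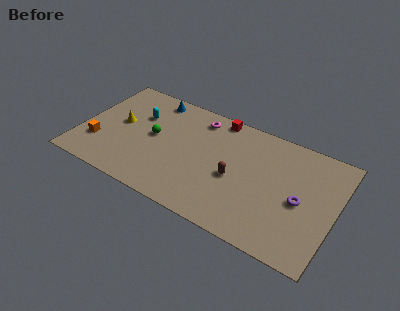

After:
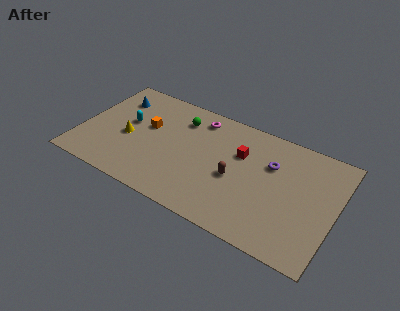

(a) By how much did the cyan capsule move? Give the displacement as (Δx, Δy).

(-0.6, -0.9)

The cyan capsule started near (3.5, 6.0) and ended near (2.9, 5.1).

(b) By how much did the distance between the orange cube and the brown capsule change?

-2.8

Before: roughly 9.0 units apart; after: 6.2. That's 2.8 units closer together.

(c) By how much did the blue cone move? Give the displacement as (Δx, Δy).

(-2.4, -1.0)

From the two frames, the blue cone sits at roughly (4.2, 7.8) before and (1.8, 6.8) after.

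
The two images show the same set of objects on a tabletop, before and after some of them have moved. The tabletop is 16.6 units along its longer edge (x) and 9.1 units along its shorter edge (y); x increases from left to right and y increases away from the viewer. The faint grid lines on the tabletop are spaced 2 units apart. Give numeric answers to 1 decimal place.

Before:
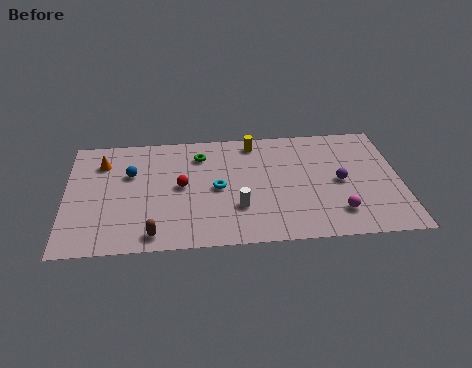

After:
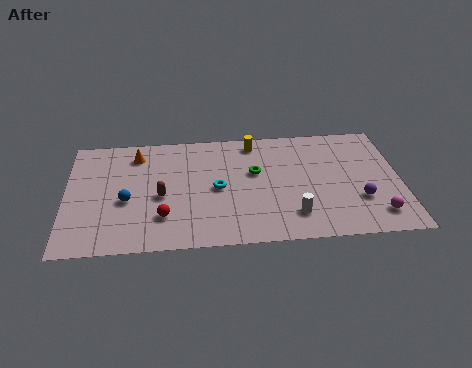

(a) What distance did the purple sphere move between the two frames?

1.7

The purple sphere was near (13.6, 4.4) before and (14.5, 2.9) after, so it travelled √(0.9² + 1.5²) ≈ 1.7 units.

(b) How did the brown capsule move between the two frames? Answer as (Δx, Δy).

(0.4, 2.9)

From the two frames, the brown capsule sits at roughly (4.3, 1.1) before and (4.7, 4.0) after.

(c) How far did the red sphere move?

2.5

The red sphere was near (5.7, 4.7) before and (4.8, 2.4) after, so it travelled √(0.9² + 2.3²) ≈ 2.5 units.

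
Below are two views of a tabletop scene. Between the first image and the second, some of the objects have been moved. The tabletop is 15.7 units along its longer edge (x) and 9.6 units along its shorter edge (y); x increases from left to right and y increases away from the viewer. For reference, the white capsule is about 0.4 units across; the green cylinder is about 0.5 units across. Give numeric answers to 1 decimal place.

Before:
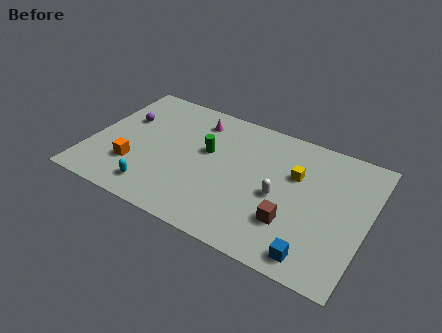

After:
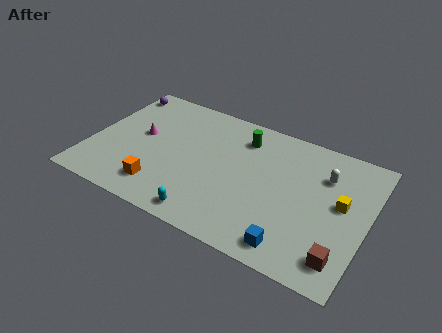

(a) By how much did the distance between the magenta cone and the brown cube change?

+4.5

They were about 7.9 units apart before and 12.4 after — 4.5 units further apart.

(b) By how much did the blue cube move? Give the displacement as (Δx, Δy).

(-1.2, 0.1)

The blue cube was at about (13.2, 1.2) and moved to about (12.0, 1.3).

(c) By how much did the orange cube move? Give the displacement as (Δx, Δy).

(1.7, -0.9)

The orange cube was at about (2.7, 2.8) and moved to about (4.4, 1.9).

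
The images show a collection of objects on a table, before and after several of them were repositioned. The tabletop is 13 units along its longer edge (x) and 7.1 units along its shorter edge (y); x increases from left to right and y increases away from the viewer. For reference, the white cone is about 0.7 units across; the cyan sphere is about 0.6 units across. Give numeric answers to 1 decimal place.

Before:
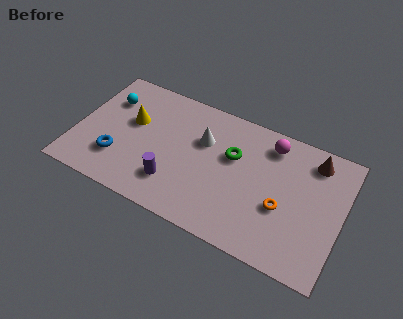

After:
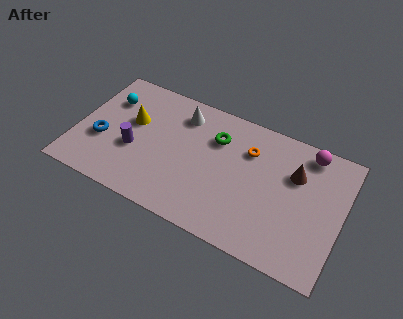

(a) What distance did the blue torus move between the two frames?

1.1

From (2.2, 2.0) to (1.3, 2.7), the blue torus covered √(0.9² + 0.7²) ≈ 1.1 units.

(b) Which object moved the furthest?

the orange torus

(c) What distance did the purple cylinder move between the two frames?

2.3

The purple cylinder was near (5.0, 1.8) before and (2.9, 2.8) after, so it travelled √(2.1² + 1.0²) ≈ 2.3 units.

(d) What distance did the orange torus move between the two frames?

3.0

From (10.2, 2.8) to (8.3, 5.1), the orange torus covered √(1.9² + 2.3²) ≈ 3.0 units.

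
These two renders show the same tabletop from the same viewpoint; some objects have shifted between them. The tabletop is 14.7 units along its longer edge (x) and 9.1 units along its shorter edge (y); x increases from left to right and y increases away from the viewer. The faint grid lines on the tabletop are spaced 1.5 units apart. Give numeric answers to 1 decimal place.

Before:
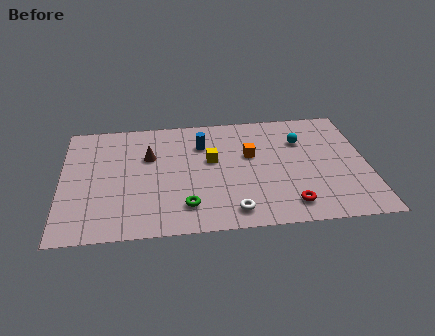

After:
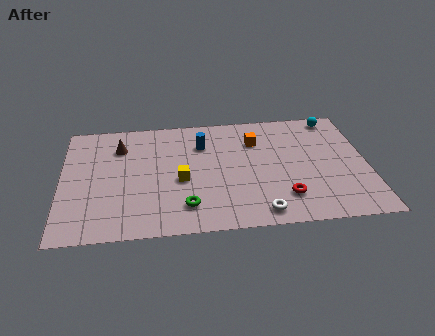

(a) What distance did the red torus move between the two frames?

0.6

The red torus moved from about (10.8, 1.5) to (10.6, 2.1), a distance of √(0.2² + 0.6²) ≈ 0.6.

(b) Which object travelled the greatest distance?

the cyan sphere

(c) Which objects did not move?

the green torus and the blue cylinder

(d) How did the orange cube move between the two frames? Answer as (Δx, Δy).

(0.3, 1.1)

The orange cube started near (9.1, 5.5) and ended near (9.4, 6.6).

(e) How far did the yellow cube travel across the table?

2.1

The yellow cube was near (7.2, 5.3) before and (5.7, 3.9) after, so it travelled √(1.5² + 1.4²) ≈ 2.1 units.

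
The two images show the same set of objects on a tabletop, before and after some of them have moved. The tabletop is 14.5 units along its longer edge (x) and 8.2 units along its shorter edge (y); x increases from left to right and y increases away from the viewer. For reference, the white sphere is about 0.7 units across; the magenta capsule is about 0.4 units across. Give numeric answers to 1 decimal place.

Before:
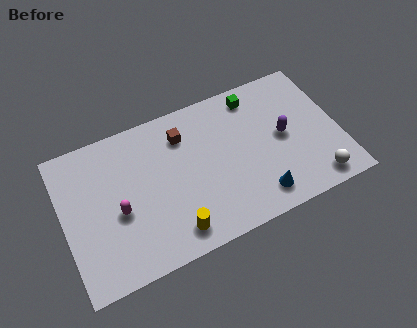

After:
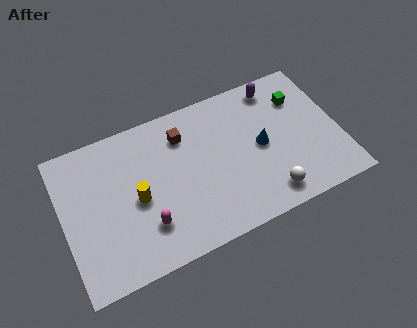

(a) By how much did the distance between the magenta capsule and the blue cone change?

-0.8

They were about 7.4 units apart before and 6.6 after — 0.8 units closer together.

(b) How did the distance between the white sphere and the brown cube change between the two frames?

-1.9

The distance was about 8.2 in the first image and 6.3 in the second, so they moved 1.9 units closer together.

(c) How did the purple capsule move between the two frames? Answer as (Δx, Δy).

(0.0, 2.9)

From the two frames, the purple capsule sits at roughly (11.6, 4.2) before and (11.6, 7.1) after.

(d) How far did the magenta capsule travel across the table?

1.8

The magenta capsule was near (2.8, 3.5) before and (4.1, 2.2) after, so it travelled √(1.3² + 1.3²) ≈ 1.8 units.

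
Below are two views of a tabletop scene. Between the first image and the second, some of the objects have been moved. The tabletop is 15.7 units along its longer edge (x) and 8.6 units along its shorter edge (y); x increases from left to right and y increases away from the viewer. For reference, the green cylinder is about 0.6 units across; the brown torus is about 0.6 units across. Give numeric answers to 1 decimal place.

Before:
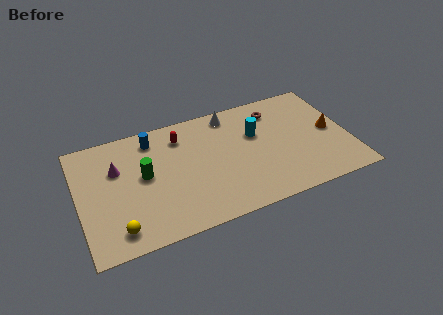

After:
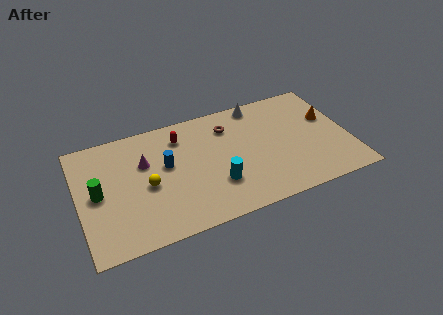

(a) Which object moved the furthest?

the cyan cylinder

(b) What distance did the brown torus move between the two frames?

2.8

The brown torus moved from about (11.7, 6.9) to (8.9, 6.6), a distance of √(2.8² + 0.3²) ≈ 2.8.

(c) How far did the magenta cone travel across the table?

1.6

The magenta cone was near (2.3, 5.7) before and (3.9, 5.6) after, so it travelled √(1.6² + 0.1²) ≈ 1.6 units.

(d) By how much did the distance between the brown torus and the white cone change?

-0.5

They were about 2.7 units apart before and 2.2 after — 0.5 units closer together.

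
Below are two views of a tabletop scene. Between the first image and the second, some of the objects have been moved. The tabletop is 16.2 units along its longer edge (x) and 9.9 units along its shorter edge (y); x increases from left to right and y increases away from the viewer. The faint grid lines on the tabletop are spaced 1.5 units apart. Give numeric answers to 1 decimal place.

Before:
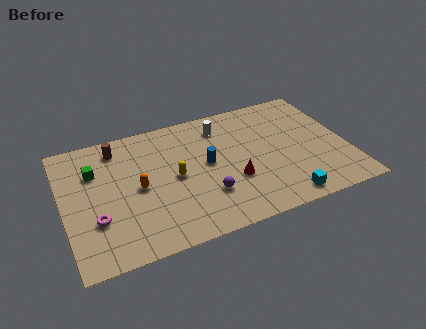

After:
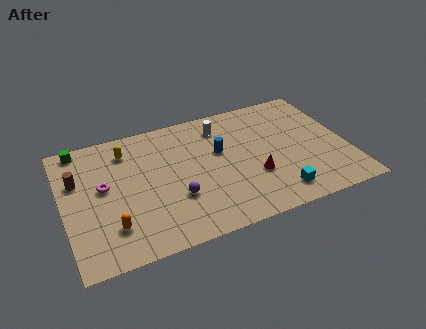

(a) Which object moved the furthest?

the yellow capsule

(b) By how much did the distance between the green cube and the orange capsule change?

+3.6

Before: roughly 3.1 units apart; after: 6.7. That's 3.6 units further apart.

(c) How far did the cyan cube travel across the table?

0.6

From (12.1, 1.1) to (11.8, 1.6), the cyan cube covered √(0.3² + 0.5²) ≈ 0.6 units.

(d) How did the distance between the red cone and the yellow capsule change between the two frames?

+4.7

The distance was about 3.5 in the first image and 8.2 in the second, so they moved 4.7 units further apart.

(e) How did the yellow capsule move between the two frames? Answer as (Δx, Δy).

(-2.5, 3.0)

From the two frames, the yellow capsule sits at roughly (6.3, 4.9) before and (3.8, 7.9) after.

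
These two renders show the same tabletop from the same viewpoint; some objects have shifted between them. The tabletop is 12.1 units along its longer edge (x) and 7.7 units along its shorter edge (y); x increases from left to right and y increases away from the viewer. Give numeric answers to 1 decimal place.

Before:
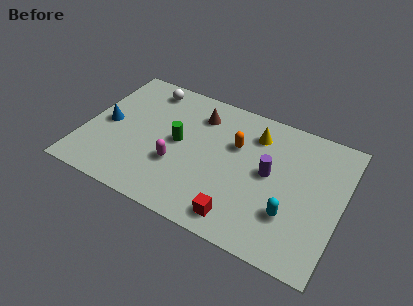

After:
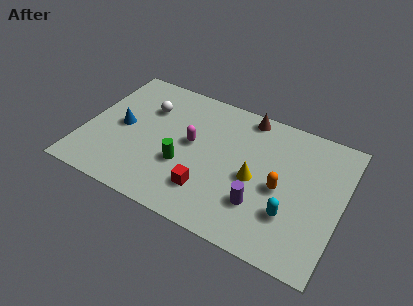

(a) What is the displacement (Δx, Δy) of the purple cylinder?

(-0.2, -1.9)

From the two frames, the purple cylinder sits at roughly (8.7, 4.1) before and (8.5, 2.2) after.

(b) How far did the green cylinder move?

1.3

From (4.4, 4.0) to (4.8, 2.8), the green cylinder covered √(0.4² + 1.2²) ≈ 1.3 units.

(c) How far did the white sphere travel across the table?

1.2

The white sphere was near (2.5, 6.6) before and (2.7, 5.4) after, so it travelled √(0.2² + 1.2²) ≈ 1.2 units.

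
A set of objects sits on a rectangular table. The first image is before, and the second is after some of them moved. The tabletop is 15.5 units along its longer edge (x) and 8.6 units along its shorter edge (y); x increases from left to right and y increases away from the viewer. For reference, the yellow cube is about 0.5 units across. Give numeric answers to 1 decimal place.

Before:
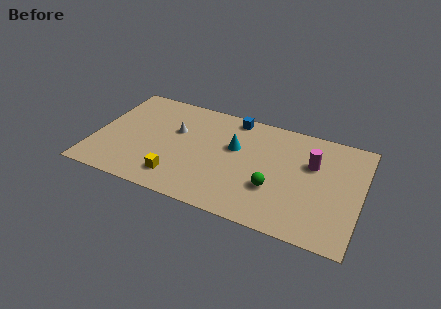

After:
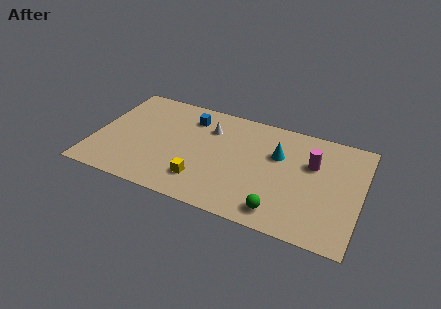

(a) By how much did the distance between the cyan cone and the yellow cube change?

+0.8

The distance was about 4.7 in the first image and 5.5 in the second, so they moved 0.8 units further apart.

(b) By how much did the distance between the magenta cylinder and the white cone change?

-1.9

Before: roughly 8.0 units apart; after: 6.1. That's 1.9 units closer together.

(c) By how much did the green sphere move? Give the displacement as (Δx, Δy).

(0.5, -1.6)

The green sphere was at about (10.6, 2.9) and moved to about (11.1, 1.3).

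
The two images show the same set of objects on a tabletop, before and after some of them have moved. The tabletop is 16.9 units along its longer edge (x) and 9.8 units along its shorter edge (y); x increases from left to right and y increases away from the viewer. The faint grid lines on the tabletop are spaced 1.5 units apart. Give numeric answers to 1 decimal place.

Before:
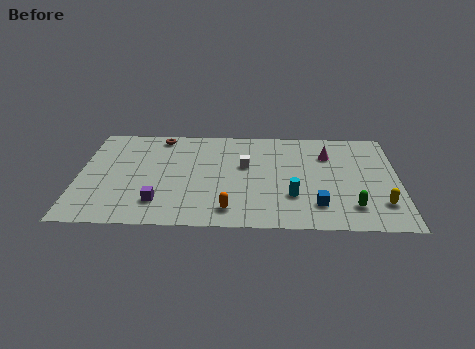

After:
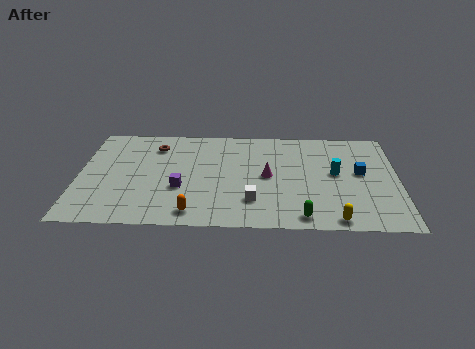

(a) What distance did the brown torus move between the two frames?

1.0

The brown torus moved from about (4.2, 8.7) to (4.0, 7.7), a distance of √(0.2² + 1.0²) ≈ 1.0.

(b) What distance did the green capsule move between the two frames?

2.8

The green capsule moved from about (14.4, 2.1) to (11.8, 1.1), a distance of √(2.6² + 1.0²) ≈ 2.8.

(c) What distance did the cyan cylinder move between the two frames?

3.3

The cyan cylinder was near (11.3, 3.0) before and (13.6, 5.3) after, so it travelled √(2.3² + 2.3²) ≈ 3.3 units.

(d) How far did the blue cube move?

3.9

From (12.6, 2.2) to (14.9, 5.4), the blue cube covered √(2.3² + 3.2²) ≈ 3.9 units.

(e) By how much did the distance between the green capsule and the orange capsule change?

-0.7

Before: roughly 6.4 units apart; after: 5.7. That's 0.7 units closer together.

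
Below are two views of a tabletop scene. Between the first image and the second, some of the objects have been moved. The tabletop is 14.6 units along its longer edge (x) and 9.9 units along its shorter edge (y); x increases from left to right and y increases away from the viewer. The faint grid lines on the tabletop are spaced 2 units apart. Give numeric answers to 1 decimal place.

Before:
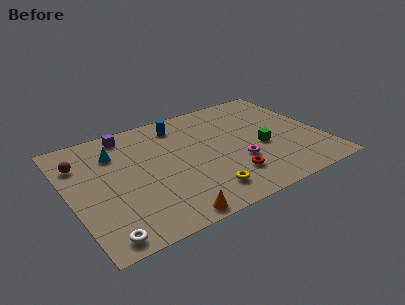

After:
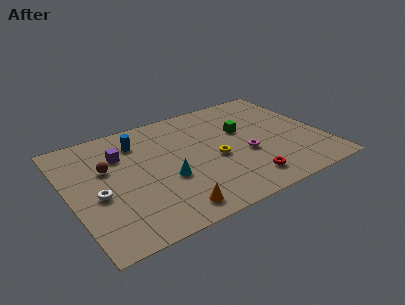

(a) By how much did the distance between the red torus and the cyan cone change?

-3.0

The distance was about 7.7 in the first image and 4.7 in the second, so they moved 3.0 units closer together.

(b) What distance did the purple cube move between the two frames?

1.8

The purple cube was near (3.8, 8.7) before and (3.2, 7.0) after, so it travelled √(0.6² + 1.7²) ≈ 1.8 units.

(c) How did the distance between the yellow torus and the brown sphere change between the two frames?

-2.1

They were about 8.4 units apart before and 6.3 after — 2.1 units closer together.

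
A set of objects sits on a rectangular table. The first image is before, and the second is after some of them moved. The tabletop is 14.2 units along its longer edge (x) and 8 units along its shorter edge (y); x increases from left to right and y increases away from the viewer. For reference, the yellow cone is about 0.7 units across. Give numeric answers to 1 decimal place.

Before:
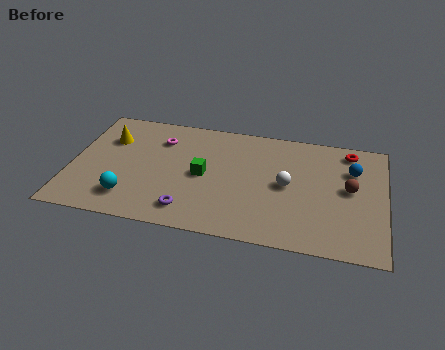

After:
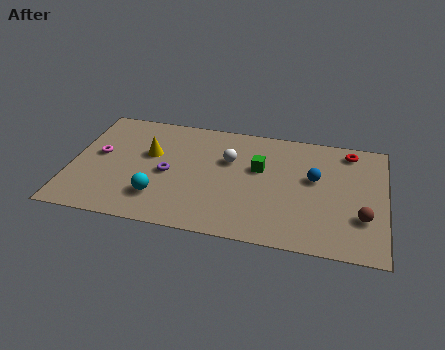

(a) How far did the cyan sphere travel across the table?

1.3

The cyan sphere moved from about (2.8, 1.7) to (4.1, 2.0), a distance of √(1.3² + 0.3²) ≈ 1.3.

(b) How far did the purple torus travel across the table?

2.5

The purple torus moved from about (5.5, 1.4) to (4.4, 3.7), a distance of √(1.1² + 2.3²) ≈ 2.5.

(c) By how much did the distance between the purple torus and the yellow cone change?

-4.2

They were about 5.7 units apart before and 1.5 after — 4.2 units closer together.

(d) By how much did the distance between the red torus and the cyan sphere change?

-1.3

The distance was about 11.0 in the first image and 9.7 in the second, so they moved 1.3 units closer together.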